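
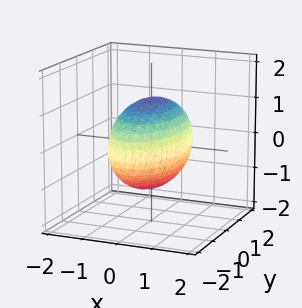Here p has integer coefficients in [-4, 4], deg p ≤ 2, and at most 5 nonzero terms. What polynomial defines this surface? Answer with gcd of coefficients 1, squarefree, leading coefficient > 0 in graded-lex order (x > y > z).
(a) deg p = 2. A closed, bounded, convex surface; a quadric.
(b) Symmetries: mirror symmetry y ↦ −y ⇒ only even powers of y; mirror symmetry x ↦ −x ⇒ only even powers of x; the z ↦ −z reflection is a symmetry, so z appears only in even powers.
(c) From the visible intercepts: the x-axis gridline crossings are at x ∈ {-1, 1}.
(d) Fitting integer coefficients to these (and the overall shape) gives p.

3*x^2 + y^2 + 2*z^2 - 3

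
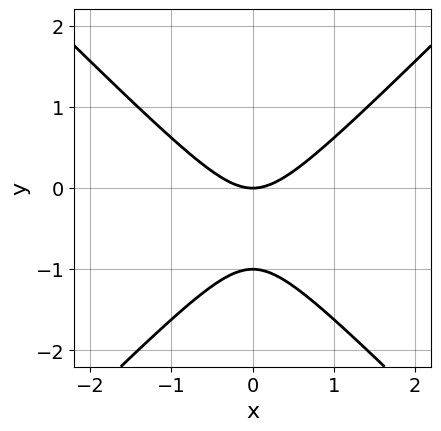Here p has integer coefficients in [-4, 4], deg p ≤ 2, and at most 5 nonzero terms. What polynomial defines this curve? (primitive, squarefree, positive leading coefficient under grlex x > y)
(a) The degree is 2 — the shape is more complex than any degree-1 curve.
(b) Symmetries: it's symmetric under x → −x, forcing even powers of x.
(c) Against the integer gridlines: one x-axis crossing is at x = 0; among the integer gridlines, it crosses the y-axis at y ∈ {-1, 0}.
(d) Assembling these constraints gives the stated polynomial.

x^2 - y^2 - y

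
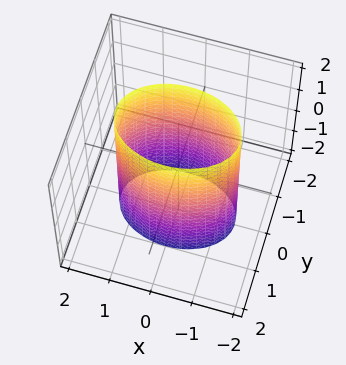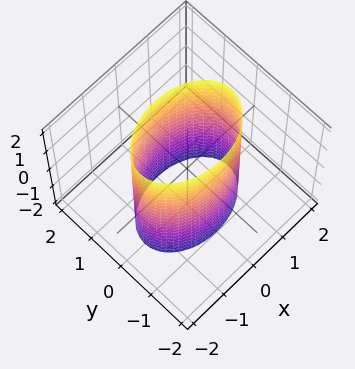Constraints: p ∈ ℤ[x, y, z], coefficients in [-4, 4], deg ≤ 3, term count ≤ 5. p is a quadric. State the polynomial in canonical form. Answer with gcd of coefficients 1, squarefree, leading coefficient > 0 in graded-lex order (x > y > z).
First, degree: a cylinder; a quadric, so deg p = 2.
Then, symmetries: it's symmetric under y → −y, forcing even powers of y; the z ↦ −z reflection is a symmetry, so z appears only in even powers; mirror symmetry x ↦ −x ⇒ only even powers of x.
Then, from the visible intercepts: it misses every integer gridline on the z-axis; among the integer gridlines, it crosses the y-axis at y ∈ {-1, 1}.
Finally, these observations pin down the coefficients.

x^2 + 2*y^2 - 2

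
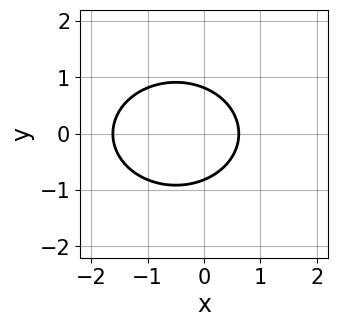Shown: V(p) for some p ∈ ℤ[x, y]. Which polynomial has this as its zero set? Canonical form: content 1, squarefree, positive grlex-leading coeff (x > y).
(a) deg p = 2. The shape is more complex than any degree-1 curve.
(b) Symmetries: mirror symmetry y ↦ −y ⇒ only even powers of y.
(c) The integer polynomial consistent with all of this is the stated p.

2*x^2 + 3*y^2 + 2*x - 2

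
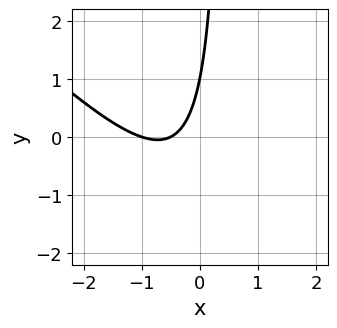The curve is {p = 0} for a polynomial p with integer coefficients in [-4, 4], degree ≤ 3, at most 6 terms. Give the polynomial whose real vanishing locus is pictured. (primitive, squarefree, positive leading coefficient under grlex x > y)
2*x^2 + 2*x*y + 3*x - y + 1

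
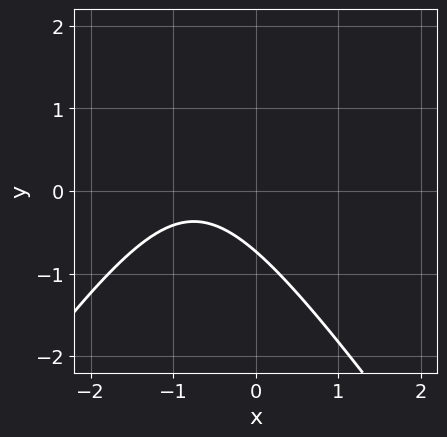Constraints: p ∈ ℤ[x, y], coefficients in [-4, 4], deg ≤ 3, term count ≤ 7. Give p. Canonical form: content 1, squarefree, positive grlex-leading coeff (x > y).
2*x^2 - y^2 + 3*x + 2*y + 2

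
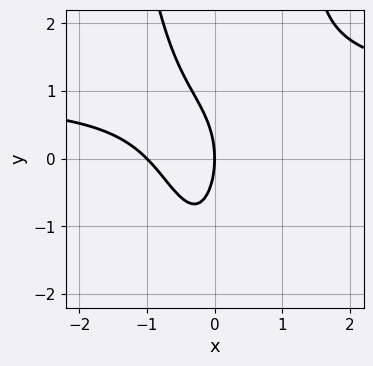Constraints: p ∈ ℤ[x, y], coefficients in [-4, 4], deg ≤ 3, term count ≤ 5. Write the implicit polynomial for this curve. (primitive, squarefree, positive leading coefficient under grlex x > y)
3*x^2*y - 3*x^2 - y^2 - 3*x

First, degree: no degree-2 curve has this shape, so deg p = 3.
Next, checking where it meets the axes: one y-axis crossing is at y = 0; among the integer gridlines, it crosses the x-axis at x ∈ {-1, 0}.
Finally, solving for integer coefficients yields p as stated.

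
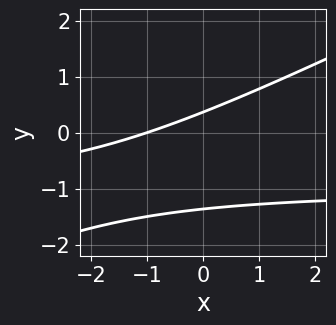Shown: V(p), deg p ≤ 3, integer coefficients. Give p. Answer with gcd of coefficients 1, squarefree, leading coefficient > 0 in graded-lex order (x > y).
1. The degree is 2 — a generic line meets the curve in up to 2 points.
2. Reading off the gridlines: one x-axis crossing is at x = -1.
3. The integer polynomial consistent with all of this is the stated p.

x*y - 2*y^2 + x - 2*y + 1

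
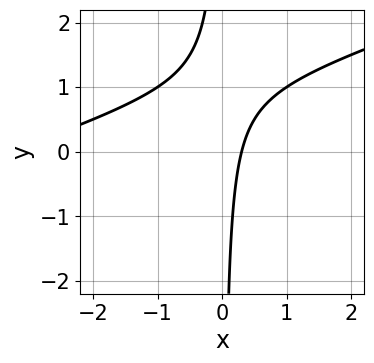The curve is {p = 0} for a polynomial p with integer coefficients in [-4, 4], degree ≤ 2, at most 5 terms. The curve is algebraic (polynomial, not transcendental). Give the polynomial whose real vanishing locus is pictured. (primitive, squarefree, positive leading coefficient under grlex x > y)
The degree is 2 — a generic line meets the curve in up to 2 points.
Reading off the gridlines: no y-intercept at any integer in the box.
Assembling these constraints gives the stated polynomial.

x^2 - 3*x*y + 3*x - 1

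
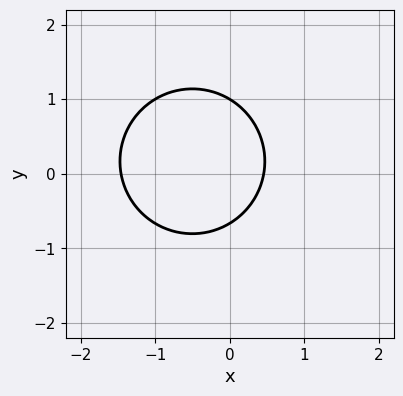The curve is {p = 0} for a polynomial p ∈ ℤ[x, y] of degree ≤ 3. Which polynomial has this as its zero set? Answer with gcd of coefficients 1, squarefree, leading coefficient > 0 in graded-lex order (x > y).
3*x^2 + 3*y^2 + 3*x - y - 2

First, the degree is 2 — the shape is more complex than any degree-1 curve.
Next, against the integer gridlines: it crosses the y-axis at the gridline y = 1.
Finally, solving for integer coefficients yields p as stated.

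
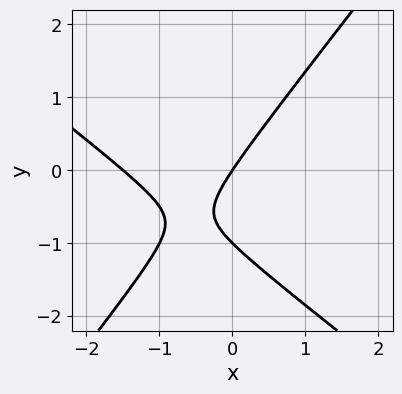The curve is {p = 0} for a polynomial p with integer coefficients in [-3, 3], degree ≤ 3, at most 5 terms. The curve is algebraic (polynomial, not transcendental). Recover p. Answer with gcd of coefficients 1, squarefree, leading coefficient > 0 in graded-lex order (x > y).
2*x^2 + x*y - 2*y^2 + 3*x - 2*y

First, deg p = 2. No degree-1 curve has this shape.
Then, checking where it meets the axes: the y-axis gridline crossings are at y ∈ {-1, 0}; it crosses the x-axis at the gridline x = 0.
Finally, fitting integer coefficients to these (and the overall shape) gives p.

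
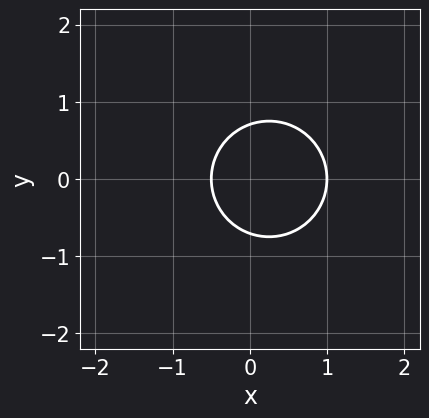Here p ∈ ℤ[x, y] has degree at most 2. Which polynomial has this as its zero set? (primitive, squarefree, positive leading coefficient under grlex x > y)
The degree is 2 — the shape is more complex than any degree-1 curve.
Symmetries: the y ↦ −y reflection is a symmetry, so y appears only in even powers.
Observable constraints: it crosses the x-axis at the gridline x = 1.
Putting this together gives p.

2*x^2 + 2*y^2 - x - 1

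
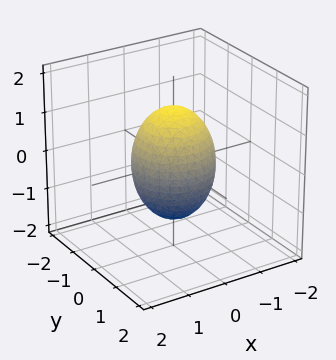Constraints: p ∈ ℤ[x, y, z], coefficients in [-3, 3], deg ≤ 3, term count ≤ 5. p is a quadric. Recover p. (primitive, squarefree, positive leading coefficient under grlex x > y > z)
2*x^2 + 2*y^2 + z^2 - 2

(a) deg p = 2.
(b) Symmetries: the z ↦ −z reflection is a symmetry, so z appears only in even powers; rotational symmetry about the z-axis ⇒ p depends on x, y only through x² + y².
(c) Against the integer gridlines: among the integer gridlines, it crosses the x-axis at x ∈ {-1, 1}; a circular section at z = 1 has radius between 0 and 1.
(d) These observations pin down the coefficients.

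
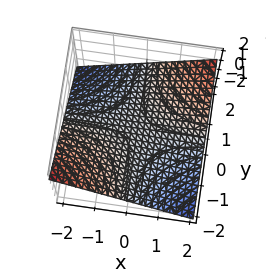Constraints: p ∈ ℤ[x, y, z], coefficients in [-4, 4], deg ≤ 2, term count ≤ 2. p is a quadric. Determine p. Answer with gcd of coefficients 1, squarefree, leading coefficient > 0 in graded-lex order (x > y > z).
x*y - 3*z

deg p = 2. A hyperbolic paraboloid; a quadric.
Observable constraints: every point of the y-axis in the box is on the surface; one z-axis crossing is at z = 0.
Solving for integer coefficients yields p as stated. Check: (2, 0, 0) on the x-axis lies on the surface, and p(2, 0, 0) = 0. ✓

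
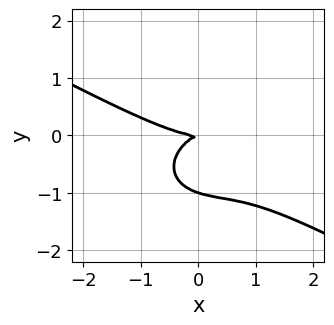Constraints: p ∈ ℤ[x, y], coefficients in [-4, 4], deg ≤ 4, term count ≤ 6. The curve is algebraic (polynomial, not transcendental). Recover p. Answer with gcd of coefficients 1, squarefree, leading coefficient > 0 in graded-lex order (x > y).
x^3 + x^2*y + 3*y^3 - x*y + 3*y^2

Degree: a generic line meets the curve in up to 3 points, so deg p = 3.
Observable constraints: one x-axis crossing is at x = 0; the y-axis gridline crossings are at y ∈ {-1, 0}.
Assembling these constraints gives the stated polynomial.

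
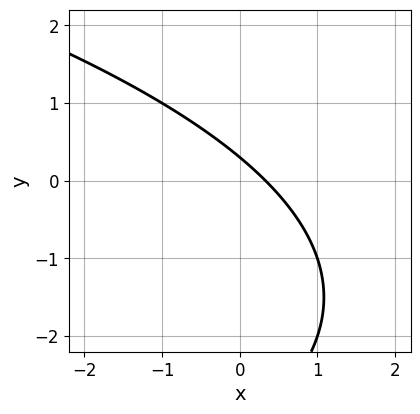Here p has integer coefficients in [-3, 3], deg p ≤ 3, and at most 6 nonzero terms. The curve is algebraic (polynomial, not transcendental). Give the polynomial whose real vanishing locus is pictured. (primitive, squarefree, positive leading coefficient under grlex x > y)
y^2 + 3*x + 3*y - 1

Degree: a generic line meets the curve in up to 2 points, so deg p = 2.
Putting this together gives p.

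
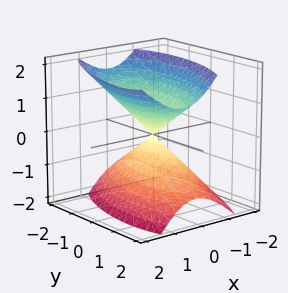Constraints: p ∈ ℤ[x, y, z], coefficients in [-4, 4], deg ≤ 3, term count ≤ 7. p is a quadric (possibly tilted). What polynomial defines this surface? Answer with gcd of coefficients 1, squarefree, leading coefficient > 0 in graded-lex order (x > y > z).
1. The degree is 2 — a generic line meets the surface in up to 2 points.
2. Reading off the gridlines: one y-axis crossing is at y = 0; it crosses the z-axis at the gridline z = 0; it crosses the x-axis at the gridline x = 0.
3. Putting this together gives p.

3*x^2 - x*y - x*z + y^2 - 2*z^2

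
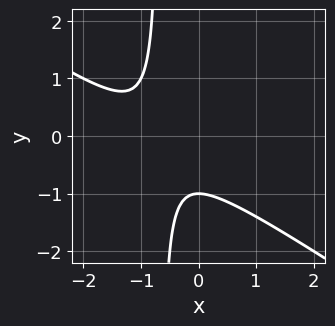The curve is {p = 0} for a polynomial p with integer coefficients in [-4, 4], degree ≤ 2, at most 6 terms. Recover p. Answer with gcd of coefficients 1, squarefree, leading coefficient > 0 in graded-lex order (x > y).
2*x^2 + 3*x*y + 3*x + 2*y + 2

1. deg p = 2.
2. Observable constraints: it misses every integer gridline on the x-axis; it crosses the y-axis at the gridline y = -1.
3. Matching integer coefficients to the picture gives p.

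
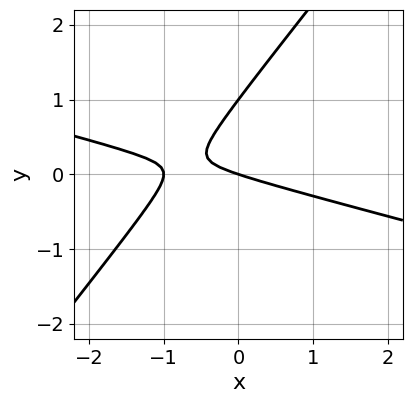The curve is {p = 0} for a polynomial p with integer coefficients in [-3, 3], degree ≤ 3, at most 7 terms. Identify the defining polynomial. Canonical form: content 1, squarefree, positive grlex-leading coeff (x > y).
Degree: a generic line meets the curve in up to 2 points, so deg p = 2.
From the axis intercepts and sections: among the integer gridlines, it crosses the x-axis at x ∈ {-1, 0}; among the integer gridlines, it crosses the y-axis at y ∈ {0, 1}.
Matching integer coefficients to the picture gives p.

x^2 + 3*x*y - 3*y^2 + x + 3*y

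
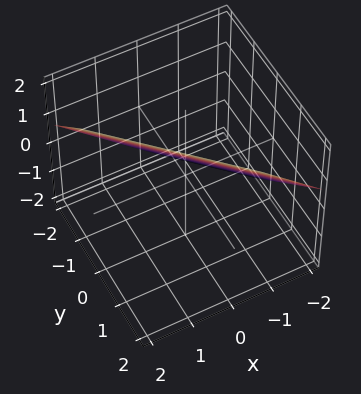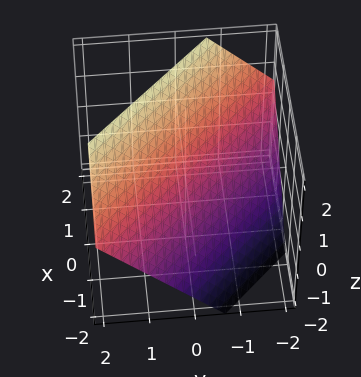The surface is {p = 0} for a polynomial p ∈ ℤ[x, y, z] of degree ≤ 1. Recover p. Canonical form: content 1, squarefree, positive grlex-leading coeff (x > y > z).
(a) The degree is 1 — the surface is flat (a plane).
(b) Matching integer coefficients to the picture gives p.

3*x + 3*y - 3*z + 2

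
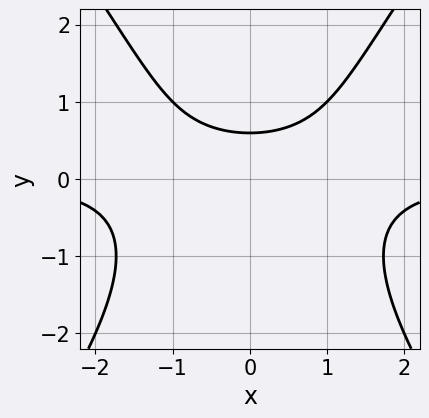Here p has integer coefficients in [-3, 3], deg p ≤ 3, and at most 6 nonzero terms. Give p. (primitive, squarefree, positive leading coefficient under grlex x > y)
First, deg p = 3. The shape is more complex than any degree-2 curve.
Next, symmetries: mirror symmetry x ↦ −x ⇒ only even powers of x.
Next, checking where it meets the axes: the curve avoids every integer x-axis point in the box.
Finally, solving for integer coefficients yields p as stated.

2*x^2*y - y^3 - 3*y + 2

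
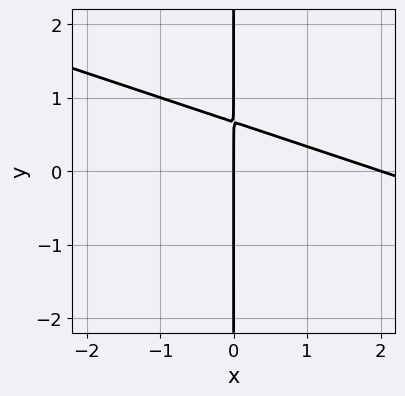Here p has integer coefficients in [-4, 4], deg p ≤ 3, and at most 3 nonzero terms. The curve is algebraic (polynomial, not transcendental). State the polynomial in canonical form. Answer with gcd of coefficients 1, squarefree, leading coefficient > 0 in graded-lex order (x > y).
Degree: no degree-1 curve has this shape, so deg p = 2.
From the visible intercepts: the x-axis gridline crossings are at x ∈ {0, 2}; the visible y-axis segment lies entirely on the curve.
These observations pin down the coefficients.

x^2 + 3*x*y - 2*x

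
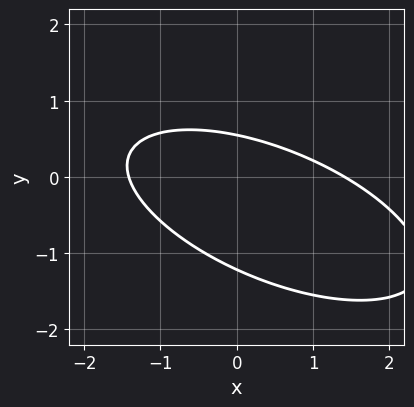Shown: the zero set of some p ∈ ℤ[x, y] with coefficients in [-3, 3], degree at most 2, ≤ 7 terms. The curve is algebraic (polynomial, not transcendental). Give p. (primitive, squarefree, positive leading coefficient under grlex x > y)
x^2 + 2*x*y + 3*y^2 + 2*y - 2

1. deg p = 2. No degree-1 curve has this shape.
2. The integer polynomial consistent with all of this is the stated p.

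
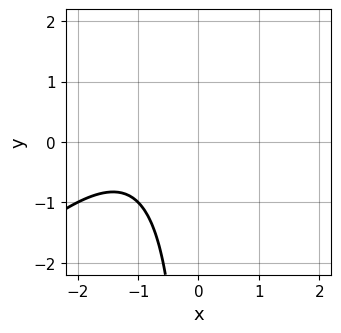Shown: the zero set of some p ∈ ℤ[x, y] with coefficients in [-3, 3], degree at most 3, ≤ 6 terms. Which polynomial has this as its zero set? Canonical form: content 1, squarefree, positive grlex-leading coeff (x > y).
First, degree: the shape is more complex than any degree-1 curve, so deg p = 2.
Next, observable constraints: it misses every integer gridline on the x-axis; it misses every integer gridline on the y-axis.
Finally, the integer polynomial consistent with all of this is the stated p.

x^2 - x*y + 2*x + 2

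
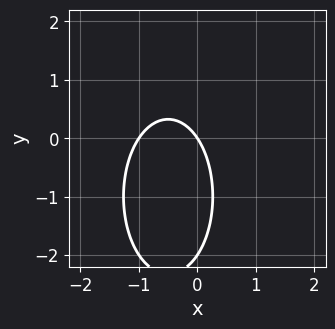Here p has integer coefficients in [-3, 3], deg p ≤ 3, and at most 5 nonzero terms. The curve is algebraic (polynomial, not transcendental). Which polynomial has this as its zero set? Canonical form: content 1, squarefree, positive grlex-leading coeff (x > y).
3*x^2 + y^2 + 3*x + 2*y

(a) The degree is 2 — no degree-1 curve has this shape.
(b) Against the integer gridlines: among the integer gridlines, it crosses the x-axis at x ∈ {-1, 0}; the y-axis gridline crossings are at y ∈ {-2, 0}.
(c) Fitting integer coefficients to these (and the overall shape) gives p.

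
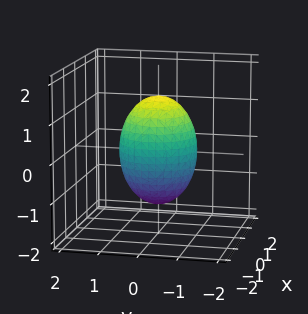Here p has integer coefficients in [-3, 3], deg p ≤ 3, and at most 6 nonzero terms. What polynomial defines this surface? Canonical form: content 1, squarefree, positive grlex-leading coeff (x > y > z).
The degree is 2 — bounded and convex; a quadric.
Symmetries: mirror symmetry z ↦ −z ⇒ only even powers of z; rotational symmetry about the z-axis ⇒ p depends on x, y only through x² + y².
Reading off the gridlines: a circular section at z = 0 has radius exactly 1; the x-axis gridline crossings are at x ∈ {-1, 1}.
Putting this together gives p.

2*x^2 + 2*y^2 + z^2 - 2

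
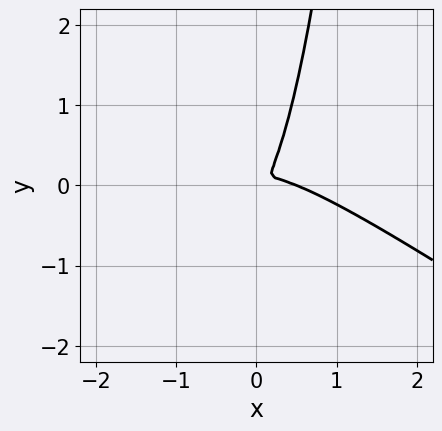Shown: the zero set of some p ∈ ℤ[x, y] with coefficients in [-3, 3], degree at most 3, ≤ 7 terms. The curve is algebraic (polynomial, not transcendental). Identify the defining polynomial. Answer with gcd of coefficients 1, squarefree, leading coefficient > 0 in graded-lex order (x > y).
(a) Degree: a generic line meets the curve in up to 3 points, so deg p = 3.
(b) Solving for integer coefficients yields p as stated.

2*x^3 + 3*x^2*y - x^2 + x*y - y^2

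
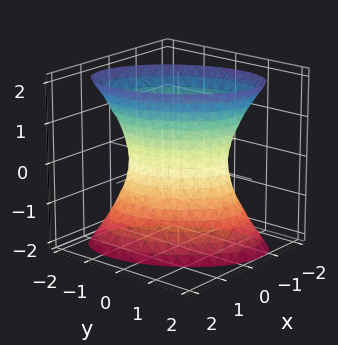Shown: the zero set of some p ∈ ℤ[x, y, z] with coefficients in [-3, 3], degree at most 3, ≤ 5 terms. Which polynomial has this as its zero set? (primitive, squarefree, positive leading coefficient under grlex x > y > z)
3*x^2 + 2*x*y + 2*y^2 - z^2 - 2

Degree: no degree-1 surface has this shape, so deg p = 2.
Checking where it meets the axes: no z-intercept at any integer in the box; among the integer gridlines, it crosses the y-axis at y ∈ {-1, 1}.
The integer polynomial consistent with all of this is the stated p.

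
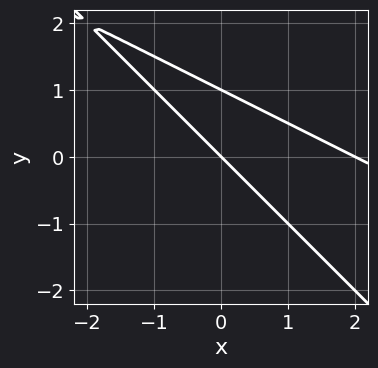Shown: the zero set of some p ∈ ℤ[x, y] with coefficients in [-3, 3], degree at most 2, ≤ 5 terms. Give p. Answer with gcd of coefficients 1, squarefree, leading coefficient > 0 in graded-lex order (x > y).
x^2 + 3*x*y + 2*y^2 - 2*x - 2*y

1. Degree: no degree-1 curve has this shape, so deg p = 2.
2. Against the integer gridlines: among the integer gridlines, it crosses the x-axis at x ∈ {0, 2}; among the integer gridlines, it crosses the y-axis at y ∈ {0, 1}.
3. These observations pin down the coefficients.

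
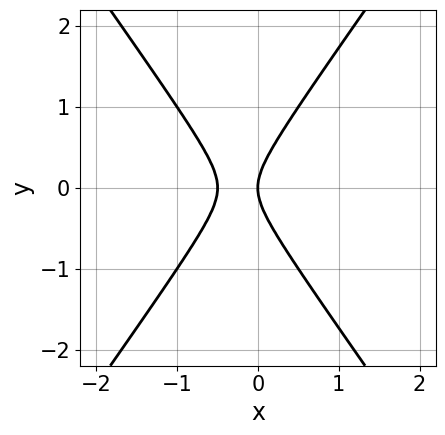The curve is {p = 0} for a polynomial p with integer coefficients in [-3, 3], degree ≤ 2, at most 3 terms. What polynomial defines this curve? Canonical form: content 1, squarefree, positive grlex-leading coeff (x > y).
First, the degree is 2 — no degree-1 curve has this shape.
Then, symmetries: mirror symmetry y ↦ −y ⇒ only even powers of y.
Next, against the integer gridlines: it meets the y-axis at y = 0 (among the integer gridlines); it crosses the x-axis at the gridline x = 0.
Finally, fitting integer coefficients to these (and the overall shape) gives p.

2*x^2 - y^2 + x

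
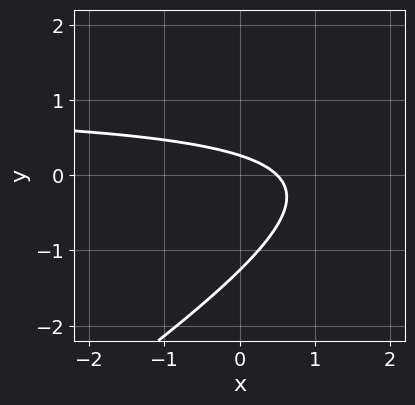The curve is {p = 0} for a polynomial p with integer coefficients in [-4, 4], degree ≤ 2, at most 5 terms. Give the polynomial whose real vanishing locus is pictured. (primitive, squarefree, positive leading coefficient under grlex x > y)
(a) The degree is 2 — a generic line meets the curve in up to 2 points.
(b) Putting this together gives p.

2*x*y - 3*y^2 - 2*x - 3*y + 1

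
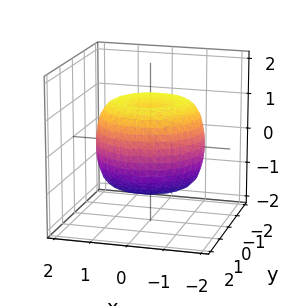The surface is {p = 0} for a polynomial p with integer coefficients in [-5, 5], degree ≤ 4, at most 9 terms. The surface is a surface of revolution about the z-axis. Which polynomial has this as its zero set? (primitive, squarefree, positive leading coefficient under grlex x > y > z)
2*x^4 + 4*x^2*y^2 + 2*y^4 - 3*x^2 - 3*y^2 + 3*z^2 - 3

1. The degree is 4 — a generic line meets the surface in up to 4 points.
2. Symmetries: the surface is invariant under rotation about z: p = q(x² + y², z).
3. Checking where it meets the axes: a circular section at z = 0 has radius between 1 and 2; the z-axis gridline crossings are at z ∈ {-1, 1}.
4. Assembling these constraints gives the stated polynomial.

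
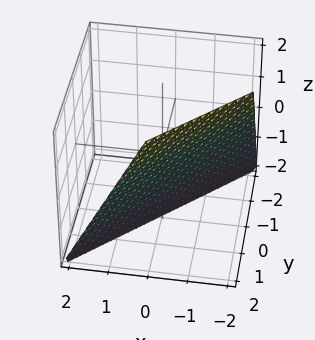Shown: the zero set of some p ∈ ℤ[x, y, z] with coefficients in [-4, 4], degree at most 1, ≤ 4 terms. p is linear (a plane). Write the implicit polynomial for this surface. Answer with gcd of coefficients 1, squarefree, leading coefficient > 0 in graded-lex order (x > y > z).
First, the degree is 1 — every cross-section is a straight line — this is a plane.
Then, reading off the gridlines: it meets the z-axis at z = -2 (among the integer gridlines); one x-axis crossing is at x = -1.
Finally, together with the visible shape, these determine p as stated. Check: (0, 1, 0) on the y-axis lies on the surface, and p(0, 1, 0) = 0. ✓

2*x - 2*y + z + 2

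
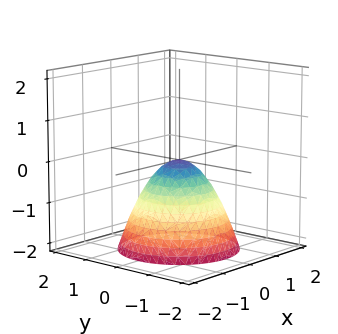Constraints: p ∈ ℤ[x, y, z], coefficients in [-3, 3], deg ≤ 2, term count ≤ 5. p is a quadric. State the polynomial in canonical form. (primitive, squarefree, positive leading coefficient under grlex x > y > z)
x^2 + y^2 + z

(a) Degree: a paraboloid; a quadric, so deg p = 2.
(b) Symmetries: rotational symmetry about the z-axis ⇒ p depends on x, y only through x² + y².
(c) Observable constraints: it crosses the x-axis at the gridline x = 0; one y-axis crossing is at y = 0; a circular section at z = -1 has radius exactly 1; one z-axis crossing is at z = 0.
(d) The integer polynomial consistent with all of this is the stated p.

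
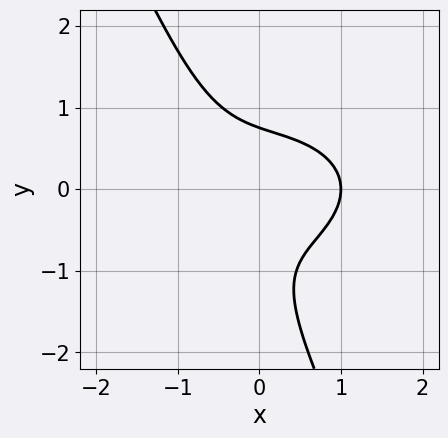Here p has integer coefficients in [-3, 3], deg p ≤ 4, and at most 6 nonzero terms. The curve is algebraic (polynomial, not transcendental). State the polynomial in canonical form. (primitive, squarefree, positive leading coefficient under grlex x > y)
x^3 + 2*x*y^2 + y^3 + y^2 - 1

1. deg p = 3.
2. Checking where it meets the axes: it meets the x-axis at x = 1 (among the integer gridlines).
3. These observations pin down the coefficients.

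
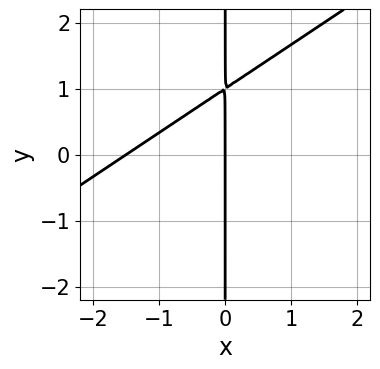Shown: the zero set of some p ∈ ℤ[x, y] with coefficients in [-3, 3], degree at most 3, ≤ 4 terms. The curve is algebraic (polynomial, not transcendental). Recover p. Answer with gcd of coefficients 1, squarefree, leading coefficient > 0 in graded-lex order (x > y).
First, the degree is 2 — a generic line meets the curve in up to 2 points.
Then, checking where it meets the axes: the visible y-axis segment lies entirely on the curve; it meets the x-axis at x = 0 (among the integer gridlines).
Finally, fitting integer coefficients to these (and the overall shape) gives p.

2*x^2 - 3*x*y + 3*x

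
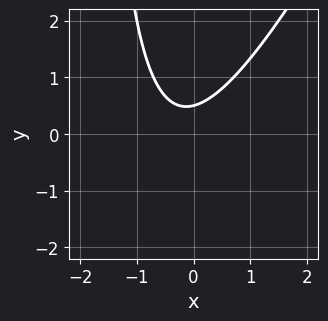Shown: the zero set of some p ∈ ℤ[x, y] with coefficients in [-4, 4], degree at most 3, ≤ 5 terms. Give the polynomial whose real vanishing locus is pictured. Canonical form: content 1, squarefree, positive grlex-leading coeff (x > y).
2*x^2 - x*y + x - 2*y + 1

First, deg p = 2. A generic line meets the curve in up to 2 points.
Then, reading off the gridlines: the curve avoids every integer x-axis point in the box.
Finally, these observations pin down the coefficients.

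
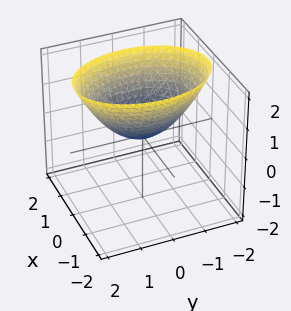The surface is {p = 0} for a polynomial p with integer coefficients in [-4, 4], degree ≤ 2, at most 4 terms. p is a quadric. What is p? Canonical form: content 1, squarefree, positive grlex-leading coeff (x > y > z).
1. The degree is 2 — a paraboloid; a quadric.
2. Symmetries: mirror symmetry y ↦ −y ⇒ only even powers of y; the x ↦ −x reflection is a symmetry, so x appears only in even powers.
3. From the visible intercepts: one x-axis crossing is at x = 0; it crosses the z-axis at the gridline z = 0; it meets the y-axis at y = 0 (among the integer gridlines).
4. The integer polynomial consistent with all of this is the stated p.

2*x^2 + y^2 - 2*z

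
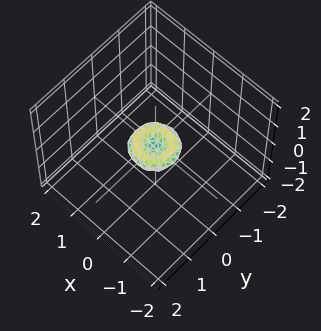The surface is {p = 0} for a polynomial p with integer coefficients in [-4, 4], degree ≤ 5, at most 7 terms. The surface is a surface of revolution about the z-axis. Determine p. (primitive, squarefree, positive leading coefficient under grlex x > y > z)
2*x^4 + 4*x^2*y^2 + 2*y^4 - x^2 - y^2 + 3*z^2

First, the degree is 4 — no degree-3 surface has this shape.
Then, by symmetry, every cross-section ⟂ z is a circle, so x, y appear only via x² + y².
Next, checking where it meets the axes: it crosses the x-axis at the gridline x = 0; one z-axis crossing is at z = 0.
Finally, matching integer coefficients to the picture gives p.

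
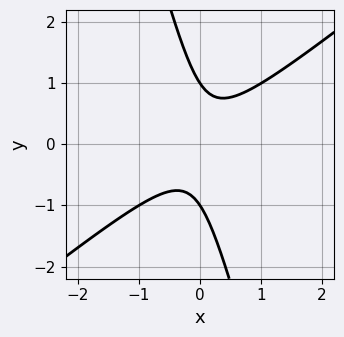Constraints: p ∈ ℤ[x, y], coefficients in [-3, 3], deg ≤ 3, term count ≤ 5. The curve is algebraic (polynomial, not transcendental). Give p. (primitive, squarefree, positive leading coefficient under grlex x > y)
First, the degree is 2 — no degree-1 curve has this shape.
Next, checking where it meets the axes: among the integer gridlines, it crosses the y-axis at y ∈ {-1, 1}; no x-intercept at any integer in the box.
Finally, fitting integer coefficients to these (and the overall shape) gives p.

3*x^2 - 3*x*y - y^2 + 1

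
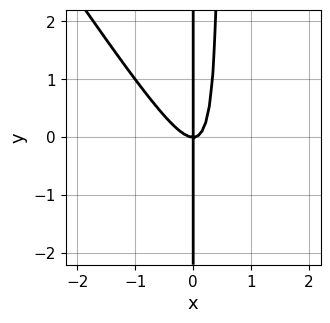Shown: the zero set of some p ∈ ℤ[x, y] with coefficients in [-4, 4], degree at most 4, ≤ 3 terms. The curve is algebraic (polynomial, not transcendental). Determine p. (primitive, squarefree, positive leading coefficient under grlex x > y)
3*x^3 + 2*x^2*y - x*y

(a) The degree is 3 — no degree-2 curve has this shape.
(b) From the visible intercepts: every point of the y-axis in the box is on the curve; it meets the x-axis at x = 0 (among the integer gridlines).
(c) Together with the visible shape, these determine p as stated.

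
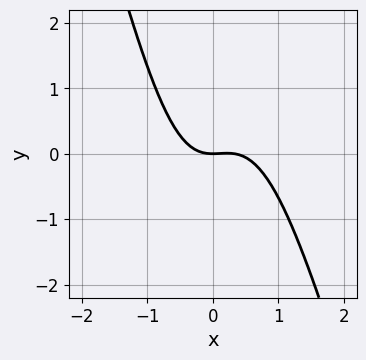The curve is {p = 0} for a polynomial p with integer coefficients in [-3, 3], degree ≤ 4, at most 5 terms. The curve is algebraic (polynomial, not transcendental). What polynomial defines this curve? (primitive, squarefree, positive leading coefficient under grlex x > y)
First, deg p = 3. No degree-2 curve has this shape.
Next, from the visible intercepts: it meets the y-axis at y = 0 (among the integer gridlines); it meets the x-axis at x = 0 (among the integer gridlines).
Finally, assembling these constraints gives the stated polynomial.

3*x^3 + x^2*y - x^2 + 2*y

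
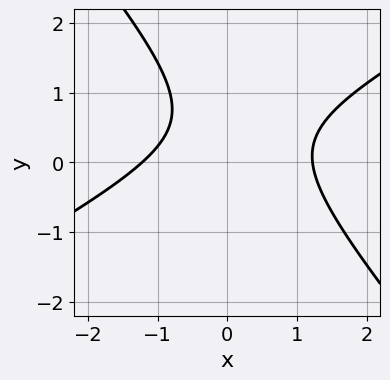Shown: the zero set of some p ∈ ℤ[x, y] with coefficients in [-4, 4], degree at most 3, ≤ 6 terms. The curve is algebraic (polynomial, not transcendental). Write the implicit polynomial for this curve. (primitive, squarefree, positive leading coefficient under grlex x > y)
First, deg p = 2. A generic line meets the curve in up to 2 points.
Then, against the integer gridlines: the curve avoids every integer y-axis point in the box.
Finally, together with the visible shape, these determine p as stated.

2*x^2 - 2*x*y - 3*y^2 + 3*y - 3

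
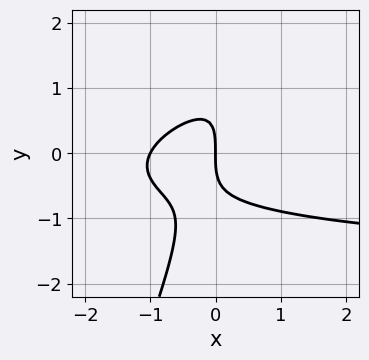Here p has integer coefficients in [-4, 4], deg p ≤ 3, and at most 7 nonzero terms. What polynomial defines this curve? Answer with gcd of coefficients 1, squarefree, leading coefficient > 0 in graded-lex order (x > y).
x^2*y - 3*x*y^2 + y^3 + 2*x^2 + 2*x

First, the degree is 3 — a generic line meets the curve in up to 3 points.
Next, from the visible intercepts: the x-axis gridline crossings are at x ∈ {-1, 0}; one y-axis crossing is at y = 0.
Finally, together with the visible shape, these determine p as stated.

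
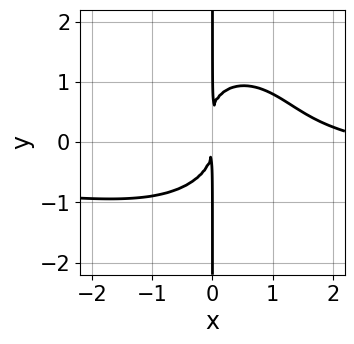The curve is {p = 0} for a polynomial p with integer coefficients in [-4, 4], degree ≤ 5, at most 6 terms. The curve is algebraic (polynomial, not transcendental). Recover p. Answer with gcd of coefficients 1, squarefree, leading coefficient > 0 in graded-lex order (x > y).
1. Degree: no degree-3 curve has this shape, so deg p = 4.
2. Reading off the gridlines: the visible y-axis segment lies entirely on the curve.
3. Fitting integer coefficients to these (and the overall shape) gives p.

2*x^3*y + 2*x*y^3 + x^3 - x*y^2 - 3*x^2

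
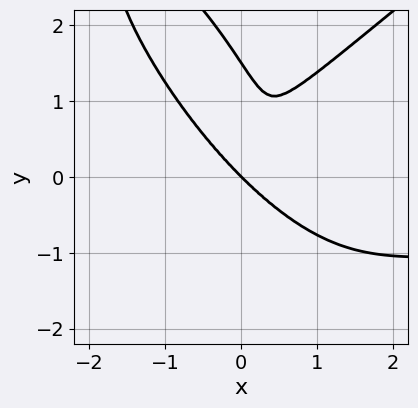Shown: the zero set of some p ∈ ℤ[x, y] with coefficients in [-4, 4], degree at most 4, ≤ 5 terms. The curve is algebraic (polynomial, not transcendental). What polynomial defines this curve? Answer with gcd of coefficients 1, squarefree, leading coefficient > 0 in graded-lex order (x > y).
3*x^3*y - 3*x*y^3 - 2*y^4 + 3*x^3 + 3*y^3

(a) deg p = 4. No degree-3 curve has this shape.
(b) From the visible intercepts: it crosses the y-axis at the gridline y = 0; it meets the x-axis at x = 0 (among the integer gridlines).
(c) These observations pin down the coefficients.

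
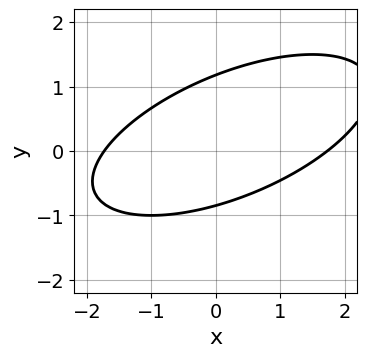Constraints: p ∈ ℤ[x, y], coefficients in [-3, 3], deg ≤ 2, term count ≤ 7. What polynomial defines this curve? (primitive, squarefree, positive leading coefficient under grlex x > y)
1. The degree is 2 — no degree-1 curve has this shape.
2. Putting this together gives p.

x^2 - 2*x*y + 3*y^2 - y - 3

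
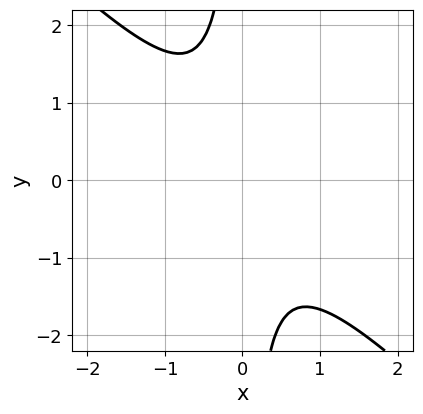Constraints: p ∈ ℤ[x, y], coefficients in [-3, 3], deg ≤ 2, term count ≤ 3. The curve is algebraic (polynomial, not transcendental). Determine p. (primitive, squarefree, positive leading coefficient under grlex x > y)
3*x^2 + 3*x*y + 2

1. deg p = 2. The shape is more complex than any degree-1 curve.
2. Checking where it meets the axes: the curve avoids every integer x-axis point in the box; the curve avoids every integer y-axis point in the box.
3. Putting this together gives p.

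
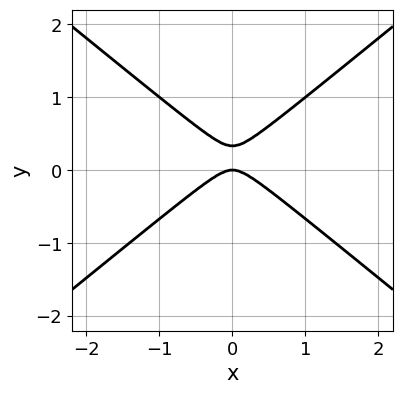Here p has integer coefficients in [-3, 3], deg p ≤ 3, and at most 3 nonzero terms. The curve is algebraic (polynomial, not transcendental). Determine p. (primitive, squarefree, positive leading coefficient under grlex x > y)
1. The degree is 2 — the shape is more complex than any degree-1 curve.
2. Symmetries: the x ↦ −x reflection is a symmetry, so x appears only in even powers.
3. Reading off the gridlines: it meets the y-axis at y = 0 (among the integer gridlines); it crosses the x-axis at the gridline x = 0.
4. The integer polynomial consistent with all of this is the stated p.

2*x^2 - 3*y^2 + y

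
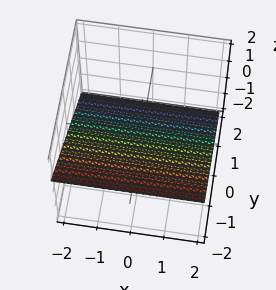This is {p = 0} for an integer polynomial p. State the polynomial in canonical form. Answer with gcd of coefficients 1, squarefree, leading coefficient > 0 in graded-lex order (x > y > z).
2*y + 3*z + 2

First, degree: every cross-section is a straight line — this is a plane, so deg p = 1.
Then, checking where it meets the axes: one y-axis crossing is at y = -1; the surface avoids every integer x-axis point in the box.
Finally, matching integer coefficients to the picture gives p.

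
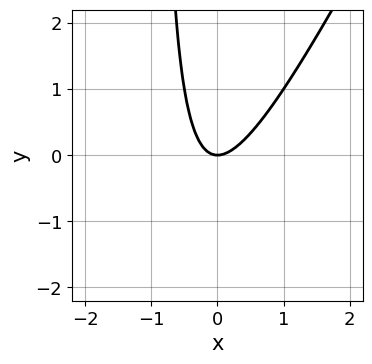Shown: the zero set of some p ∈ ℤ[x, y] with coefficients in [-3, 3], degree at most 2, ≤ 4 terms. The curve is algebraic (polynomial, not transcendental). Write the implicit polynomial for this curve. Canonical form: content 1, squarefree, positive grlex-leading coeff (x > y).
2*x^2 - x*y - y

The degree is 2 — no degree-1 curve has this shape.
Observable constraints: it crosses the x-axis at the gridline x = 0; one y-axis crossing is at y = 0.
Assembling these constraints gives the stated polynomial.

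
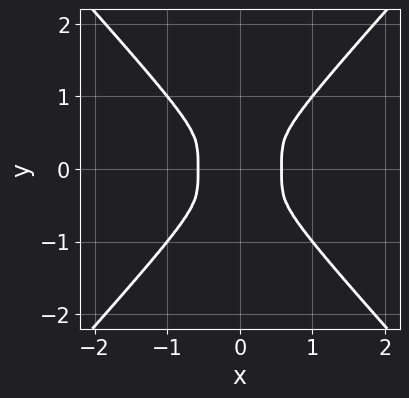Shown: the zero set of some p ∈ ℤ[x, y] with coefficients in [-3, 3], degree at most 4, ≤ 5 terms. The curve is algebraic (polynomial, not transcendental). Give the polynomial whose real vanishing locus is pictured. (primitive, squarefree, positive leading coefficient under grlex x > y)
3*x^4 - 2*y^4 - x^2

(a) The degree is 4 — the shape is more complex than any degree-3 curve.
(b) Symmetries: the x ↦ −x reflection is a symmetry, so x appears only in even powers; mirror symmetry y ↦ −y ⇒ only even powers of y.
(c) Solving for integer coefficients yields p as stated.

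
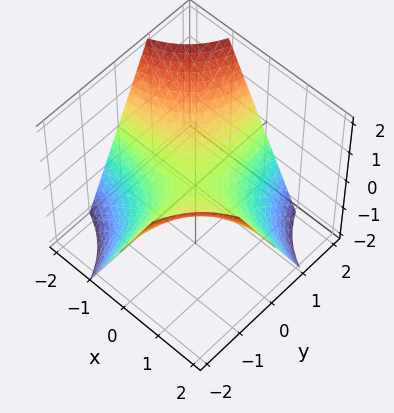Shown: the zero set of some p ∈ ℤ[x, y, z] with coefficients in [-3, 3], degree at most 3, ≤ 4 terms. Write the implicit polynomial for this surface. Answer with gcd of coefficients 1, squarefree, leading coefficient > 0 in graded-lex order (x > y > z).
x*y + z

The degree is 2 — a hyperbolic paraboloid; a quadric.
Observable constraints: it meets the z-axis at z = 0 (among the integer gridlines); the visible x-axis segment lies entirely on the surface.
Together with the visible shape, these determine p as stated.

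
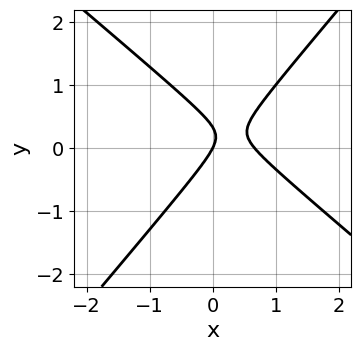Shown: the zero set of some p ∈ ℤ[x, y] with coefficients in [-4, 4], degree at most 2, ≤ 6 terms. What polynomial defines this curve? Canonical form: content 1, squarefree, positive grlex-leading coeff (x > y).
3*x^2 + x*y - 3*y^2 - 2*x + y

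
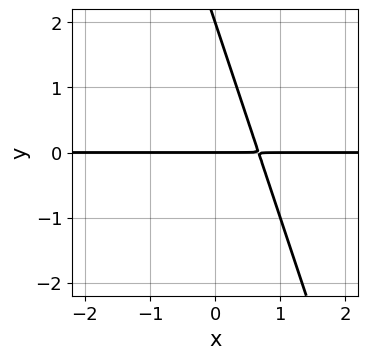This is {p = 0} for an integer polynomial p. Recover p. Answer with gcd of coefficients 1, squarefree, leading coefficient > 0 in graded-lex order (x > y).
3*x*y + y^2 - 2*y

First, degree: the shape is more complex than any degree-1 curve, so deg p = 2.
Then, from the axis intercepts and sections: among the integer gridlines, it crosses the y-axis at y ∈ {0, 2}; the visible x-axis segment lies entirely on the curve.
Finally, matching integer coefficients to the picture gives p.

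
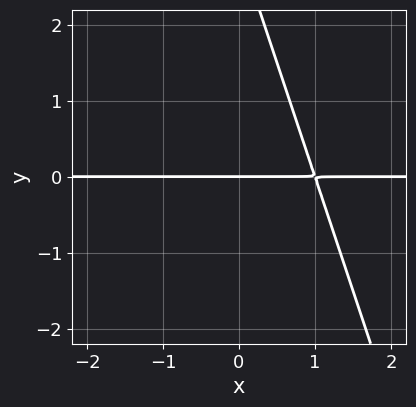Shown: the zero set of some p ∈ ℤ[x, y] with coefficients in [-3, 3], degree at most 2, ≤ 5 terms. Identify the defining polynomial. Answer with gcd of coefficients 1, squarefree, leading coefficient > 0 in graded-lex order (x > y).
3*x*y + y^2 - 3*y

(a) deg p = 2. No degree-1 curve has this shape.
(b) Observable constraints: it crosses the y-axis at the gridline y = 0; the visible x-axis segment lies entirely on the curve.
(c) Matching integer coefficients to the picture gives p.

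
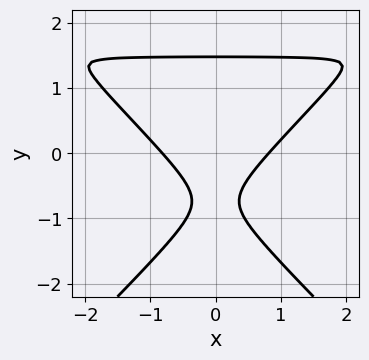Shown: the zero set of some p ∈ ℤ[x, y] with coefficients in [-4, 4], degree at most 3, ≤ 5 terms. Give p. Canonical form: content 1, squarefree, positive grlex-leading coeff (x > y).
(a) deg p = 3. A generic line meets the curve in up to 3 points.
(b) Symmetries: mirror symmetry x ↦ −x ⇒ only even powers of x.
(c) Matching integer coefficients to the picture gives p.

2*x^2*y - 2*y^3 - 3*x^2 + 3*y + 2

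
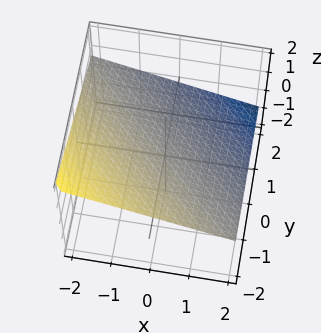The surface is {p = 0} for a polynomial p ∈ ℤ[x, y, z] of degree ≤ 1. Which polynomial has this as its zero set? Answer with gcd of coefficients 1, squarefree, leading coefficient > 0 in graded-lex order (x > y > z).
x + y + 3*z - 2

Degree: the surface is flat (a plane), so deg p = 1.
From the axis intercepts and sections: it meets the y-axis at y = 2 (among the integer gridlines); it meets the x-axis at x = 2 (among the integer gridlines).
The integer polynomial consistent with all of this is the stated p.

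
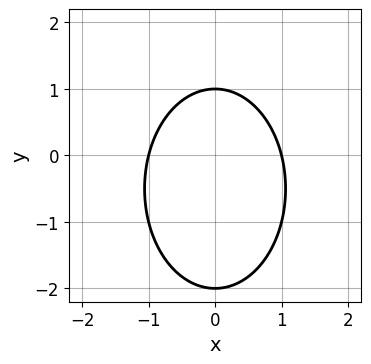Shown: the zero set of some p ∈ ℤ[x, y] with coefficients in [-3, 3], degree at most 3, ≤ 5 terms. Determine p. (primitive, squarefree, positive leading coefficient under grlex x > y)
2*x^2 + y^2 + y - 2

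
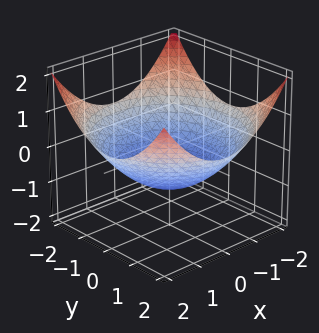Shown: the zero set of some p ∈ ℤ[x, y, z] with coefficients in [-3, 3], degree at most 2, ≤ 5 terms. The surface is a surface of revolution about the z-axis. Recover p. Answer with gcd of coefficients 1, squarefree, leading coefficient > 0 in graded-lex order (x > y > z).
1. The degree is 2 — no degree-1 surface has this shape.
2. By symmetry, the z-axis is an axis of rotation, so x and y enter only as x² + y².
3. From the visible intercepts: one z-axis crossing is at z = -1; a circular section at z = 0 has radius between 1 and 2.
4. Together with the visible shape, these determine p as stated.

x^2 + y^2 - 3*z - 3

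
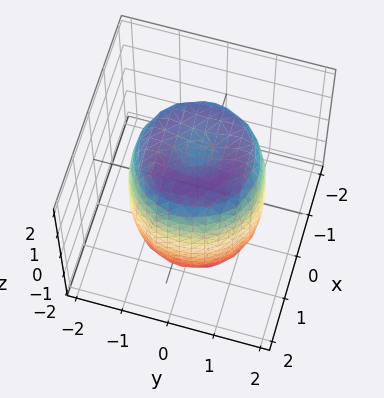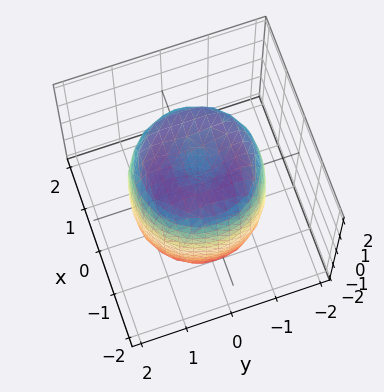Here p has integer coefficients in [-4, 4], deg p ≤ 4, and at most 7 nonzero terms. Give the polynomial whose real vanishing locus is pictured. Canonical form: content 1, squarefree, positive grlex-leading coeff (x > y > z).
First, degree: a generic line meets the surface in up to 4 points, so deg p = 4.
Then, symmetries: rotational symmetry about the z-axis ⇒ p depends on x, y only through x² + y².
Next, from the visible intercepts: a circular section at z = 1 has radius between 1 and 2.
Finally, together with the visible shape, these determine p as stated.

2*x^4 + 4*x^2*y^2 + 2*y^4 - 3*x^2 - 3*y^2 + z^2 - 2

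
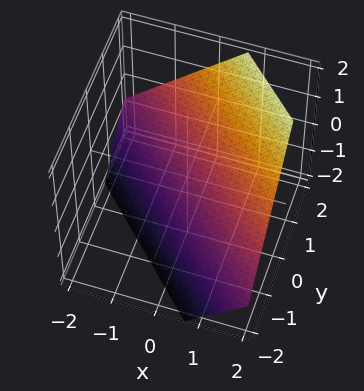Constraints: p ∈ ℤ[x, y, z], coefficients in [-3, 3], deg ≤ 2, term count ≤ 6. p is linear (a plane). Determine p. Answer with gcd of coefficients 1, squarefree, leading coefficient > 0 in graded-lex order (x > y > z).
3*x + 3*y - 3*z - 2

First, deg p = 1. The surface is flat (a plane).
Finally, solving for integer coefficients yields p as stated.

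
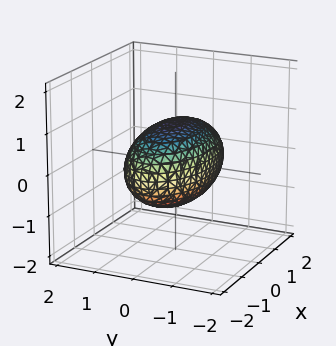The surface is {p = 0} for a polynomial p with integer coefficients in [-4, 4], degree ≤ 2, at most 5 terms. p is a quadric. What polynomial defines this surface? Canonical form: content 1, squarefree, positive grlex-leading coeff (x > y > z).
x^2 + 3*y^2 + 3*z^2 - 3

1. The degree is 2 — bounded and convex; a quadric.
2. Symmetries: the y ↦ −y reflection is a symmetry, so y appears only in even powers; it's symmetric under x → −x, forcing even powers of x; mirror symmetry z ↦ −z ⇒ only even powers of z.
3. Observable constraints: the z-axis gridline crossings are at z ∈ {-1, 1}; among the integer gridlines, it crosses the y-axis at y ∈ {-1, 1}.
4. Together with the visible shape, these determine p as stated.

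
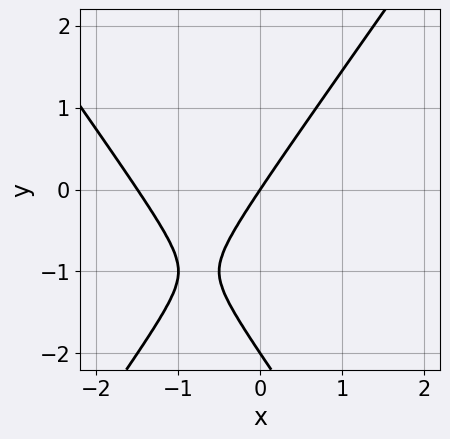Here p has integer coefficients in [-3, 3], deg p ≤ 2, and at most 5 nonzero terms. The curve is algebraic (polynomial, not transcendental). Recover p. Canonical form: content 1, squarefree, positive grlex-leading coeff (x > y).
2*x^2 - y^2 + 3*x - 2*y

1. The degree is 2 — no degree-1 curve has this shape.
2. Checking where it meets the axes: one x-axis crossing is at x = 0; the y-axis gridline crossings are at y ∈ {-2, 0}.
3. Putting this together gives p.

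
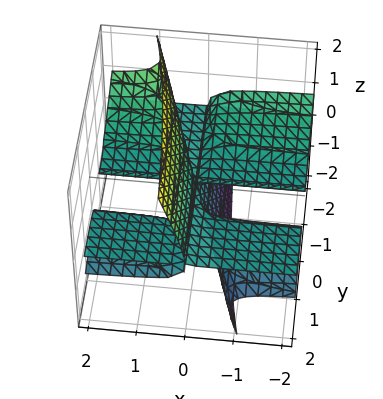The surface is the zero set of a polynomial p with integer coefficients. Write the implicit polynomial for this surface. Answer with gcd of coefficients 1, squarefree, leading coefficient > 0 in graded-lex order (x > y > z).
(a) There are 2 components. Treating them together as one polynomial.
(b) The degree is 3 — a generic line meets the surface in up to 3 points.
(c) From the visible intercepts: every point of the x-axis in the box is on the surface; every point of the y-axis in the box is on the surface; it crosses the z-axis at the gridline z = 0.
(d) The integer polynomial consistent with all of this is the stated p.

x*y*z + 3*x*z^2 - z^3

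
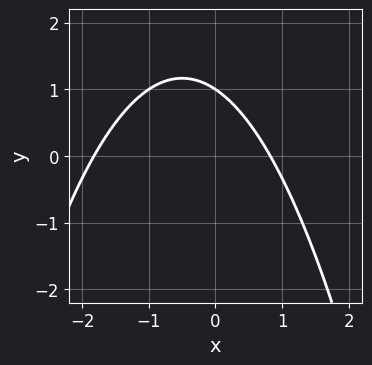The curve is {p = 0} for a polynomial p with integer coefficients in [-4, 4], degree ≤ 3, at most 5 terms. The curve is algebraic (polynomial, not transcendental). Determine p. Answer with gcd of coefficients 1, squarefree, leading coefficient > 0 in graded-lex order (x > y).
1. Degree: a generic line meets the curve in up to 2 points, so deg p = 2.
2. Against the integer gridlines: it crosses the y-axis at the gridline y = 1.
3. Fitting integer coefficients to these (and the overall shape) gives p.

2*x^2 + 2*x + 3*y - 3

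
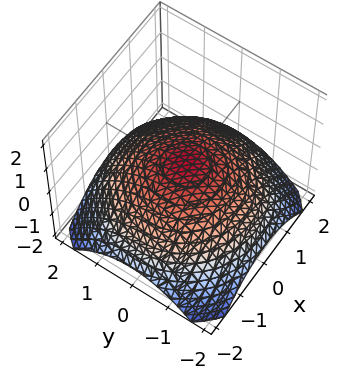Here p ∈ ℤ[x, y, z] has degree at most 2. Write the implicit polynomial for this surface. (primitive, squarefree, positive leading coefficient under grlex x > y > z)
First, the degree is 2 — a generic line meets the surface in up to 2 points.
Then, by symmetry, the z-axis is an axis of rotation, so x and y enter only as x² + y².
Then, from the visible intercepts: a circular section at z = 0 has radius exactly 1; among the integer gridlines, it crosses the y-axis at y ∈ {-1, 1}.
Finally, putting this together gives p. Check: (1, 0, 0) on the x-axis lies on the surface, and p(1, 0, 0) = 0. ✓

x^2 + y^2 + 3*z - 1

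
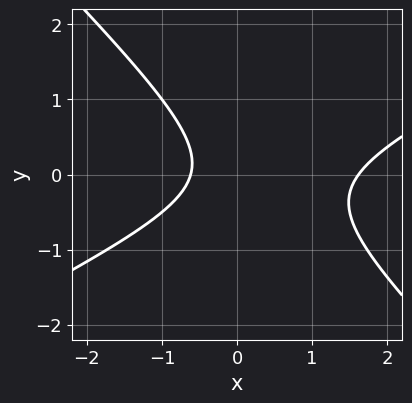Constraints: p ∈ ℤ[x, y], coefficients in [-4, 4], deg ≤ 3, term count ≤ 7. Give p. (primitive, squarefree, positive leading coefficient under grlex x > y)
1. Degree: a generic line meets the curve in up to 2 points, so deg p = 2.
2. Reading off the gridlines: it misses every integer gridline on the y-axis.
3. Putting this together gives p.

x^2 - x*y - 2*y^2 - x - 1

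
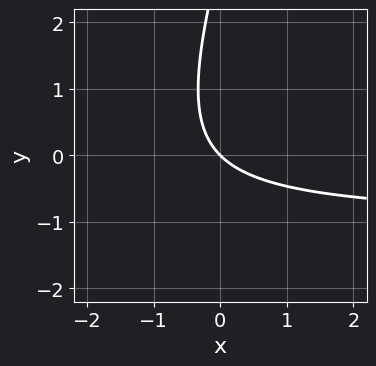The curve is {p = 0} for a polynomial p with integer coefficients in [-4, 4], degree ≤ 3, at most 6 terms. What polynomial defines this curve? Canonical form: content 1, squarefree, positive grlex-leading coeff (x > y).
The degree is 2 — the shape is more complex than any degree-1 curve.
Checking where it meets the axes: it meets the y-axis at y = 0 (among the integer gridlines); one x-axis crossing is at x = 0.
Matching integer coefficients to the picture gives p.

3*x*y - y^2 + 3*x + 3*y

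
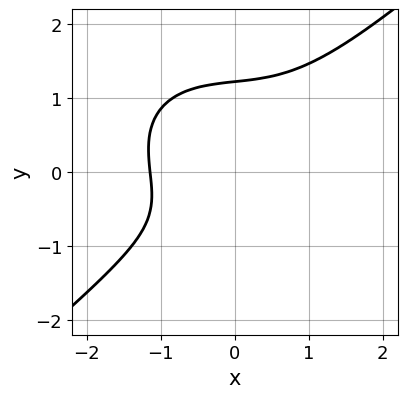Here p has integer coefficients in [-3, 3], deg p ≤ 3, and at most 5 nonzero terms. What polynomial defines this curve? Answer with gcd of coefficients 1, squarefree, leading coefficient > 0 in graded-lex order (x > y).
2*x^3 - 3*y^3 + x*y + 2*y + 3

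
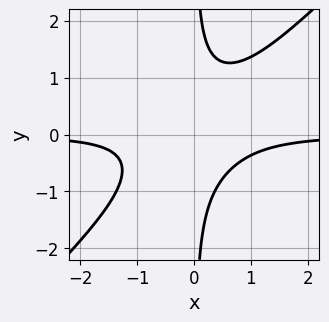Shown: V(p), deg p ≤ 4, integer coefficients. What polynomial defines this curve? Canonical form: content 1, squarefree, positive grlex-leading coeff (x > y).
2*x^2*y - 2*x*y^2 + 1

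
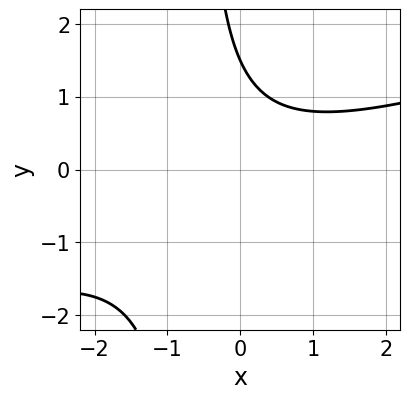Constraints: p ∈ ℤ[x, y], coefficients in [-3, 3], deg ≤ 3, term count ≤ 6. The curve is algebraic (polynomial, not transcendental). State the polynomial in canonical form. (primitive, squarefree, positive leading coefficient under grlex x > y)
x^2 - 3*x*y - 2*y + 3

First, degree: no degree-1 curve has this shape, so deg p = 2.
Next, from the visible intercepts: it misses every integer gridline on the x-axis.
Finally, these observations pin down the coefficients.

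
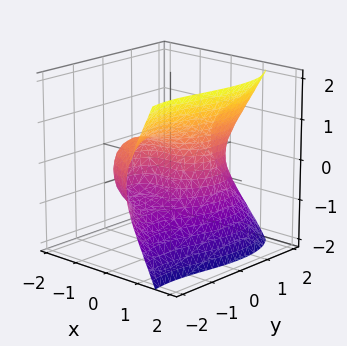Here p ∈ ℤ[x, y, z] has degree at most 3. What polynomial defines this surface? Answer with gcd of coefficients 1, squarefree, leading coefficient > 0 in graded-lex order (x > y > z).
1. Degree: the shape is more complex than any degree-2 surface, so deg p = 3.
2. From the visible intercepts: one y-axis crossing is at y = 0; it crosses the z-axis at the gridline z = 0; one x-axis crossing is at x = 0.
3. Fitting integer coefficients to these (and the overall shape) gives p.

3*x^3 + x*y^2 + y^3 - 3*z^2 - 3*y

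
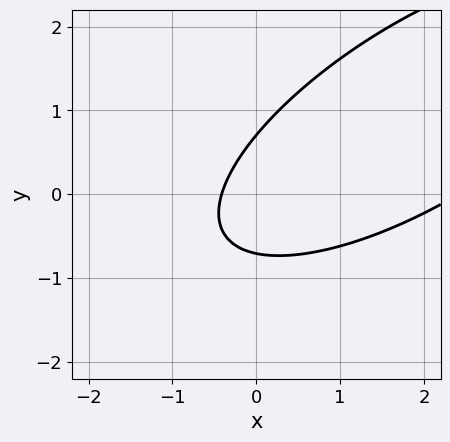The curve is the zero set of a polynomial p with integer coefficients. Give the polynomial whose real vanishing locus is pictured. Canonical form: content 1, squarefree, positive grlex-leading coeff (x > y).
x^2 - 2*x*y + 2*y^2 - 2*x - 1

(a) Degree: no degree-1 curve has this shape, so deg p = 2.
(b) Matching integer coefficients to the picture gives p.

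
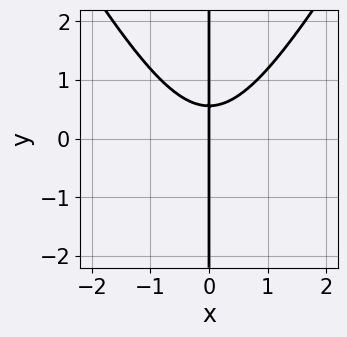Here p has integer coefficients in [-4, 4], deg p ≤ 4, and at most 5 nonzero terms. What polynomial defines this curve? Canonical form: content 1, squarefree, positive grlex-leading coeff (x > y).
3*x^3 - x*y^2 - 3*x*y + 2*x

Degree: a generic line meets the curve in up to 3 points, so deg p = 3.
Checking where it meets the axes: it meets the x-axis at x = 0 (among the integer gridlines); the visible y-axis segment lies entirely on the curve.
Together with the visible shape, these determine p as stated.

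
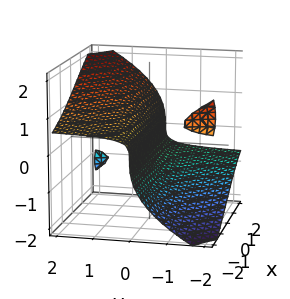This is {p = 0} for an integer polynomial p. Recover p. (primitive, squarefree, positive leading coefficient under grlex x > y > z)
I count 2 distinct pieces.
deg p = 3.
Checking where it meets the axes: it meets the z-axis at z = 0 (among the integer gridlines); it meets the y-axis at y = 0 (among the integer gridlines); the visible x-axis segment lies entirely on the surface.
Solving for integer coefficients yields p as stated.

2*x*y*z - 2*z^3 + 3*y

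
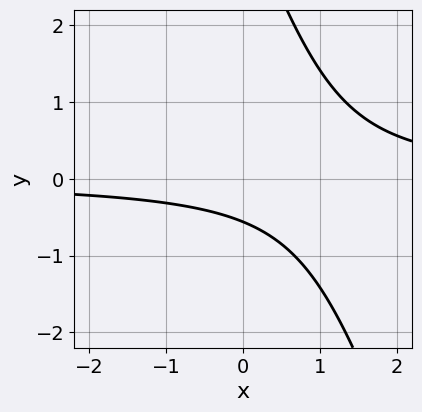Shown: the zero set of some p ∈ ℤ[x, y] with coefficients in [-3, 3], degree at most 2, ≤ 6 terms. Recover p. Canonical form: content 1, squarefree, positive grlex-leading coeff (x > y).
3*x*y + y^2 - 3*y - 2

First, degree: no degree-1 curve has this shape, so deg p = 2.
Next, from the visible intercepts: no x-intercept at any integer in the box.
Finally, matching integer coefficients to the picture gives p.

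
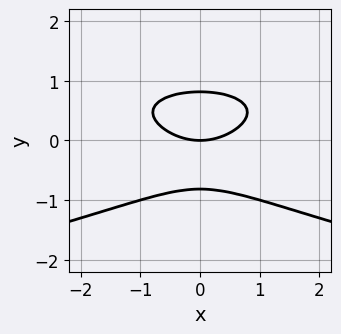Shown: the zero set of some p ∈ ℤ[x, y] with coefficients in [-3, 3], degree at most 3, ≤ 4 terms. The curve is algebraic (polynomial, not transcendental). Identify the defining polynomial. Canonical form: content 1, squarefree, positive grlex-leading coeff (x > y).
3*y^3 + x^2 - 2*y

First, deg p = 3. No degree-2 curve has this shape.
Next, symmetries: mirror symmetry x ↦ −x ⇒ only even powers of x.
Then, reading off the gridlines: it meets the y-axis at y = 0 (among the integer gridlines); it meets the x-axis at x = 0 (among the integer gridlines).
Finally, fitting integer coefficients to these (and the overall shape) gives p.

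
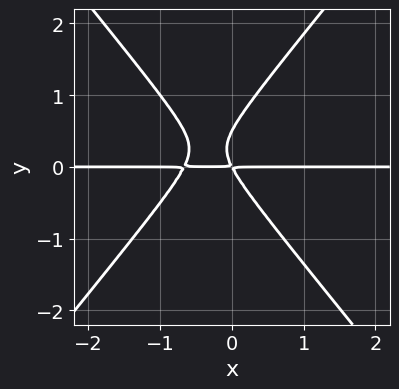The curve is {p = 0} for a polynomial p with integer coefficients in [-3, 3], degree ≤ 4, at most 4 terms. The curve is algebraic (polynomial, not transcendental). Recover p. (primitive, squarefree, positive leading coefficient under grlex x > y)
3*x^2*y - 2*y^3 + 2*x*y + y^2

The degree is 3 — the shape is more complex than any degree-2 curve.
Observable constraints: the visible x-axis segment lies entirely on the curve.
Solving for integer coefficients yields p as stated.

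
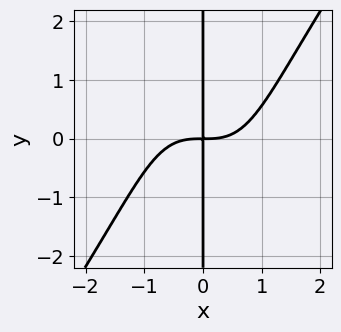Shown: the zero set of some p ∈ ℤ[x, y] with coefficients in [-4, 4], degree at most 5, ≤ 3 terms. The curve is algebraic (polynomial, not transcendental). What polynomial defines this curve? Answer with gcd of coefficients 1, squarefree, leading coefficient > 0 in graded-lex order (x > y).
2*x^4 - x^2*y^2 - 3*x*y

The degree is 4 — a generic line meets the curve in up to 4 points.
Observable constraints: every point of the y-axis in the box is on the curve.
These observations pin down the coefficients.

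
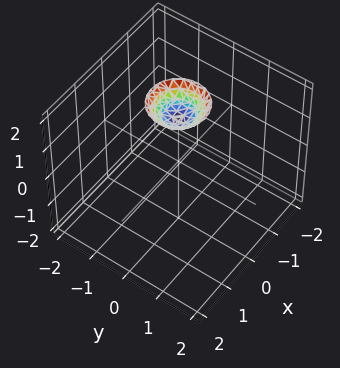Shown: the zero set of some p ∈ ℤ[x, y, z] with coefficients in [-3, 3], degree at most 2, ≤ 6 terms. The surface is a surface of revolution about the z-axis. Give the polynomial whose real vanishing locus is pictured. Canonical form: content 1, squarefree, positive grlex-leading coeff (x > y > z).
2*x^2 + 2*y^2 - 2*z + 3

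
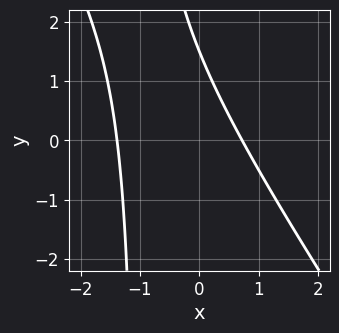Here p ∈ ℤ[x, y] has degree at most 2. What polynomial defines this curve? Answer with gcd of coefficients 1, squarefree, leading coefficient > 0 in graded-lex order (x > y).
3*x^2 + 2*x*y + 2*x + 2*y - 3

Degree: the shape is more complex than any degree-1 curve, so deg p = 2.
The integer polynomial consistent with all of this is the stated p.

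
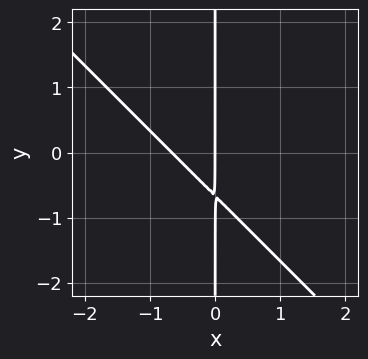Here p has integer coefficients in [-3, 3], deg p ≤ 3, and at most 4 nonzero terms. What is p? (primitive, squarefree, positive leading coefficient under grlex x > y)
1. deg p = 2.
2. From the axis intercepts and sections: it meets the x-axis at x = 0 (among the integer gridlines); the visible y-axis segment lies entirely on the curve.
3. Fitting integer coefficients to these (and the overall shape) gives p.

3*x^2 + 3*x*y + 2*x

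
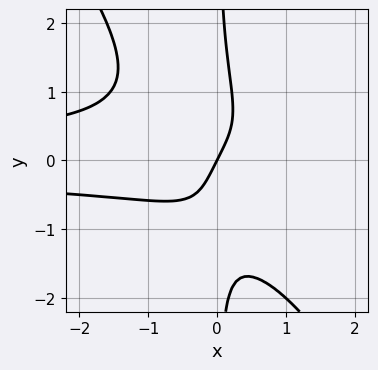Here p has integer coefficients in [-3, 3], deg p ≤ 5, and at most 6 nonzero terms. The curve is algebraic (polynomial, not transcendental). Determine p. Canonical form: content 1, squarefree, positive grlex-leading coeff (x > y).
(a) deg p = 4. The shape is more complex than any degree-3 curve.
(b) Against the integer gridlines: it meets the y-axis at y = 0 (among the integer gridlines); one x-axis crossing is at x = 0.
(c) Assembling these constraints gives the stated polynomial.

3*x^2*y^2 + 2*x*y^3 + 2*x - y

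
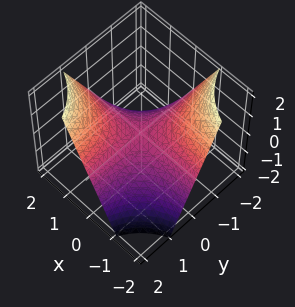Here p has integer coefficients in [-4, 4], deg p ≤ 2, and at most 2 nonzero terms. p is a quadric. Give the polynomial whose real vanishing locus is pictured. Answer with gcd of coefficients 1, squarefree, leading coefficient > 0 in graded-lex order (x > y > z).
x*y - z

Degree: a saddle surface; a quadric, so deg p = 2.
Observable constraints: every point of the y-axis in the box is on the surface; one z-axis crossing is at z = 0; every point of the x-axis in the box is on the surface.
Together with the visible shape, these determine p as stated.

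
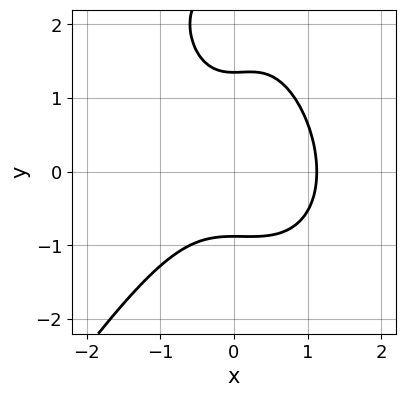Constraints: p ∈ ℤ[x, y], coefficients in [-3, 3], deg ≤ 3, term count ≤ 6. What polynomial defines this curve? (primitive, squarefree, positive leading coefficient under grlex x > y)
3*x^3 - y^3 - x^2 + 3*y^2 - 3

First, degree: a generic line meets the curve in up to 3 points, so deg p = 3.
Finally, solving for integer coefficients yields p as stated.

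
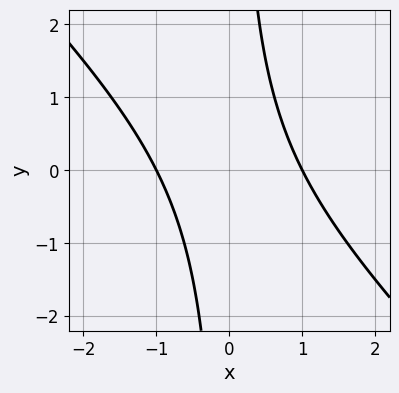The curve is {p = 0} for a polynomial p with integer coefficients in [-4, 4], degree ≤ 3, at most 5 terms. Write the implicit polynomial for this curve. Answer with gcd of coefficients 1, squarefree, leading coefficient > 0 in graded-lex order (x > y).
First, degree: a generic line meets the curve in up to 2 points, so deg p = 2.
Then, reading off the gridlines: the x-axis gridline crossings are at x ∈ {-1, 1}; no y-intercept at any integer in the box.
Finally, assembling these constraints gives the stated polynomial.

x^2 + x*y - 1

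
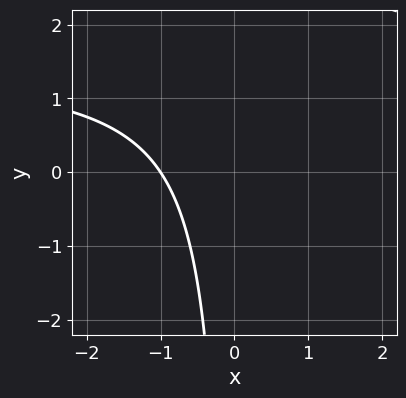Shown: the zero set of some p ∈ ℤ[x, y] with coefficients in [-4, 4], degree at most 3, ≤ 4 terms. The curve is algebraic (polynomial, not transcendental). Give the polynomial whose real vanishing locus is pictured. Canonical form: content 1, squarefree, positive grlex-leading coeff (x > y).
2*x*y - 3*x - 3

1. Degree: no degree-1 curve has this shape, so deg p = 2.
2. From the visible intercepts: the curve avoids every integer y-axis point in the box; one x-axis crossing is at x = -1.
3. Assembling these constraints gives the stated polynomial.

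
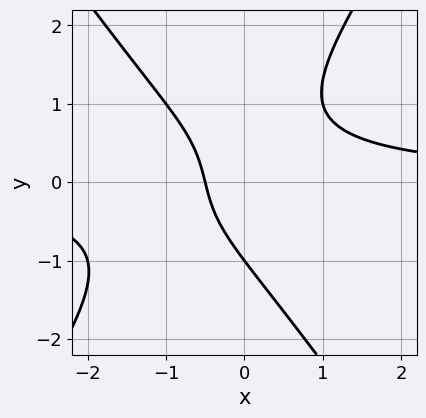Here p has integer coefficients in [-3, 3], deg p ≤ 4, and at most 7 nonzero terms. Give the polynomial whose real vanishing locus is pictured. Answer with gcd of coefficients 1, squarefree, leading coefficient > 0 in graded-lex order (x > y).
2*x^2*y - y^3 + 2*x*y - 2*x - 1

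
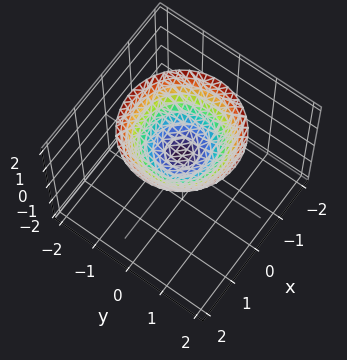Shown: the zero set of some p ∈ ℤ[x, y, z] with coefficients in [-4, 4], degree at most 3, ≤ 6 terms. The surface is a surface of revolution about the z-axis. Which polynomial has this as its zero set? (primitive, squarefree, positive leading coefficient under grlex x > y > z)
(a) The degree is 2 — no degree-1 surface has this shape.
(b) Symmetry: every cross-section ⟂ z is a circle, so x, y appear only via x² + y².
(c) Checking where it meets the axes: no y-intercept at any integer in the box; no x-intercept at any integer in the box; a circular section at z = 2 has radius between 1 and 2.
(d) Assembling these constraints gives the stated polynomial.

2*x^2 + 2*y^2 - 3*z + 2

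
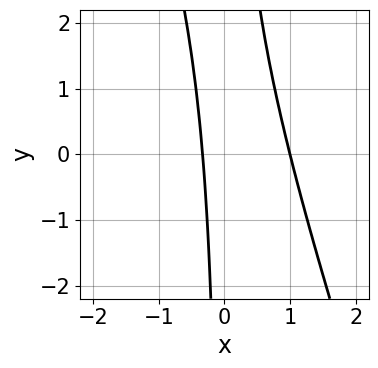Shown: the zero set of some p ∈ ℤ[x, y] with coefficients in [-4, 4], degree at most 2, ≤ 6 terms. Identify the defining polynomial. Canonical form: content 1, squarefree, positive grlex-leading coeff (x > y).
3*x^2 + x*y - 2*x - 1

First, the degree is 2 — a generic line meets the curve in up to 2 points.
Then, from the axis intercepts and sections: one x-axis crossing is at x = 1; the curve avoids every integer y-axis point in the box.
Finally, putting this together gives p.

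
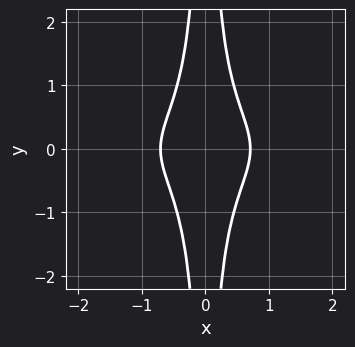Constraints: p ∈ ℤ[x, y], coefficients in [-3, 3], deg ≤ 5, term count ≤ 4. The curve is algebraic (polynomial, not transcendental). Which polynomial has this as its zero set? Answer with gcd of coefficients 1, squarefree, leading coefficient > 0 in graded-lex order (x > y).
3*x^2*y^2 + 2*x^2 - 1

1. Degree: the shape is more complex than any degree-3 curve, so deg p = 4.
2. Symmetries: it's symmetric under y → −y, forcing even powers of y; the x ↦ −x reflection is a symmetry, so x appears only in even powers.
3. From the axis intercepts and sections: the curve avoids every integer y-axis point in the box.
4. Solving for integer coefficients yields p as stated.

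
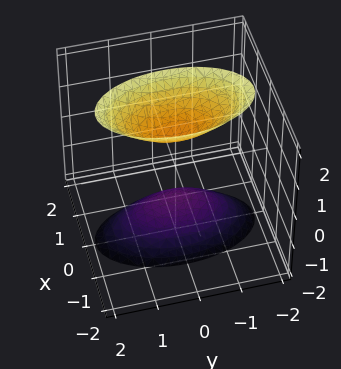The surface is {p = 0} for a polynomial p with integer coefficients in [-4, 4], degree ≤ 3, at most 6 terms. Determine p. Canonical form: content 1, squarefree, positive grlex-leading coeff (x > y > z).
3*x^2 + y^2 - z^2 + 1

1. There are 2 components. They look like related sheets of one shape, so recover p as a whole.
2. Degree: two separate bowl-shaped sheets opening away from each other; a quadric, so deg p = 2.
3. Symmetries: it's symmetric under y → −y, forcing even powers of y; mirror symmetry x ↦ −x ⇒ only even powers of x; mirror symmetry z ↦ −z ⇒ only even powers of z.
4. Reading off the gridlines: the surface avoids every integer y-axis point in the box; among the integer gridlines, it crosses the z-axis at z ∈ {-1, 1}; no x-intercept at any integer in the box.
5. Assembling these constraints gives the stated polynomial.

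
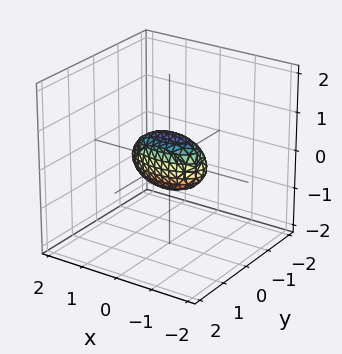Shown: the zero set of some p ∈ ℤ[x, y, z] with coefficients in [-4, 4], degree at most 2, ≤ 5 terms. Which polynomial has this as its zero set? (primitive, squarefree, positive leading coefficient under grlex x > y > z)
x^2 + 3*y^2 + 2*z^2 - 1

Degree: bounded and convex; a quadric, so deg p = 2.
Symmetries: it's symmetric under y → −y, forcing even powers of y; the z ↦ −z reflection is a symmetry, so z appears only in even powers; mirror symmetry x ↦ −x ⇒ only even powers of x.
From the axis intercepts and sections: among the integer gridlines, it crosses the x-axis at x ∈ {-1, 1}.
Putting this together gives p.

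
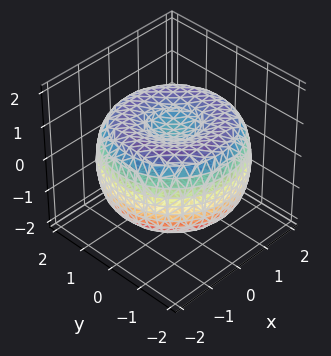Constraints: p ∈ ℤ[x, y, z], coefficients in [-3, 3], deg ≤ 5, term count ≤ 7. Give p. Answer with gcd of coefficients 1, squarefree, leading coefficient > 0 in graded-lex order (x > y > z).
The degree is 4 — the shape is more complex than any degree-3 surface.
By symmetry, every cross-section ⟂ z is a circle, so x, y appear only via x² + y².
From the axis intercepts and sections: a circular section at z = 0 has radius between 1 and 2.
Matching integer coefficients to the picture gives p.

x^4 + 2*x^2*y^2 + y^4 - 3*x^2 - 3*y^2 + 3*z^2 - 2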